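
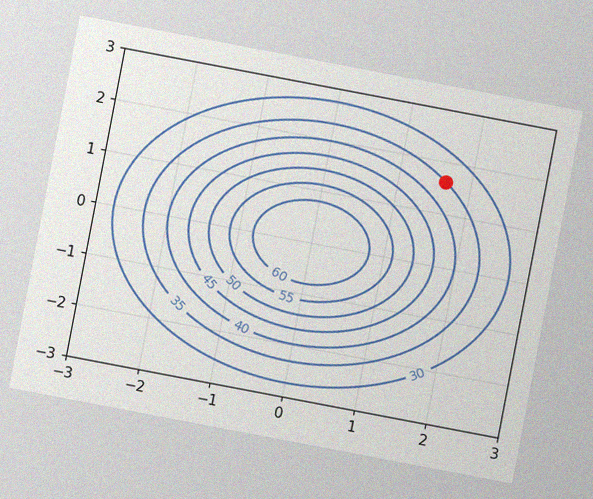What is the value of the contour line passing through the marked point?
35

The chart is tilted about 11° clockwise, with some photo noise. The marked point sits on the contour labelled 35.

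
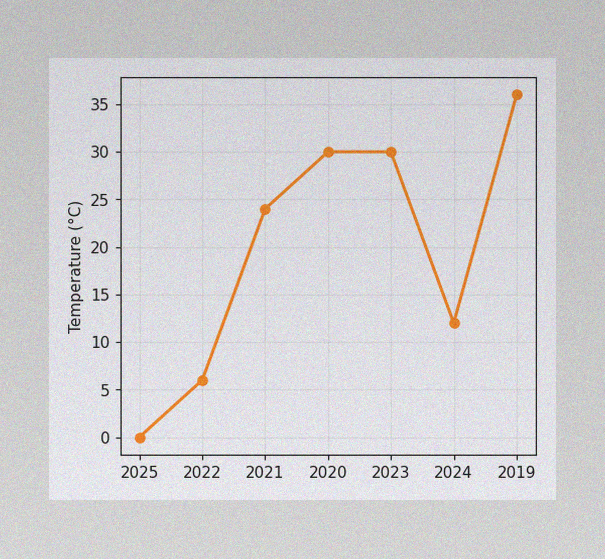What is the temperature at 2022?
6°C

The image has some photo noise and uneven lighting. At 2022, the line is at 6°C.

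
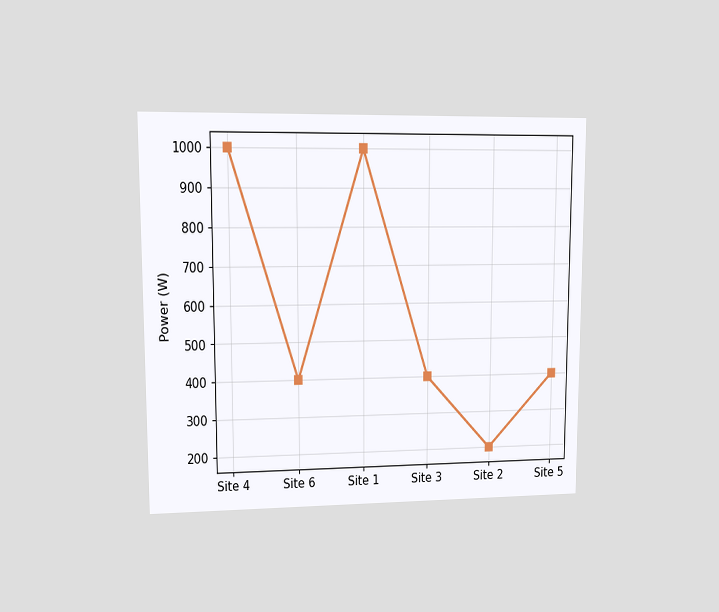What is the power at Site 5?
The chart is viewed at a slight angle. At Site 5, the line is at 400W.

400W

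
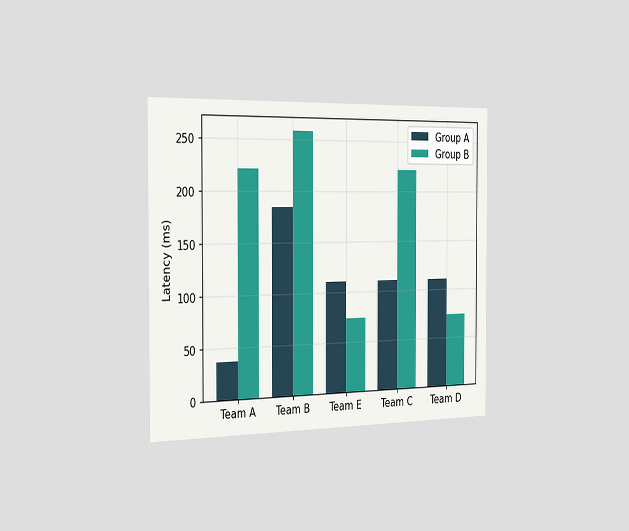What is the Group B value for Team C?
The chart is viewed slightly from the left. The Group B bar at Team C reaches 222ms on the y-axis.

222ms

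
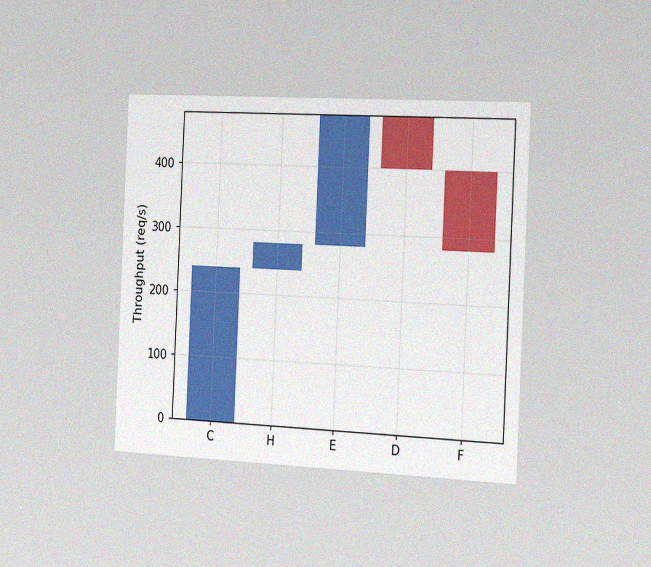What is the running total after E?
The chart is tilted about 3° clockwise and viewed slightly from the right, with some photo noise. After E the running total reaches 480req/s.

480req/s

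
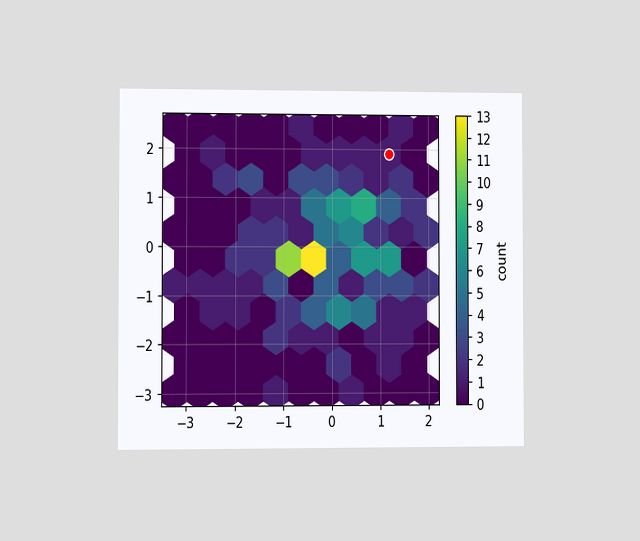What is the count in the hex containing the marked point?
The chart is viewed at a slight angle. The marked hex reads 1 on the colorbar.

1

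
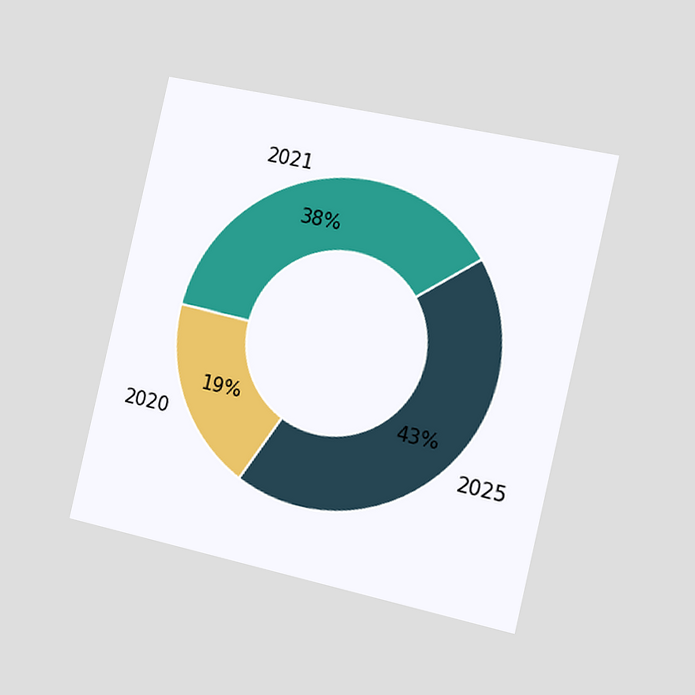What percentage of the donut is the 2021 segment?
The chart is tilted about 13° clockwise and viewed slightly from the right. The 2021 segment takes up 38% of the ring.

38%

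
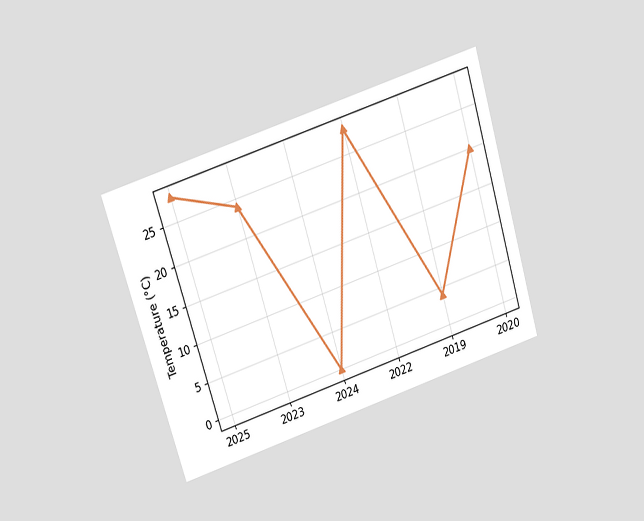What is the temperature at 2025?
28°C

The chart is tilted about 17° counter-clockwise and viewed slightly from above. At 2025, the line is at 28°C.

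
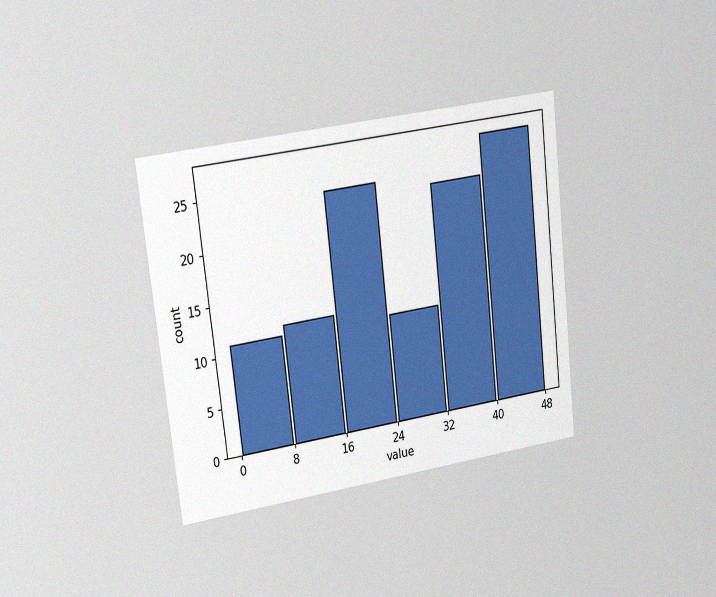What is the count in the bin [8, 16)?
The chart is tilted about 6° counter-clockwise and viewed slightly from the left, with some photo noise. The [8, 16) bin has height 12.

12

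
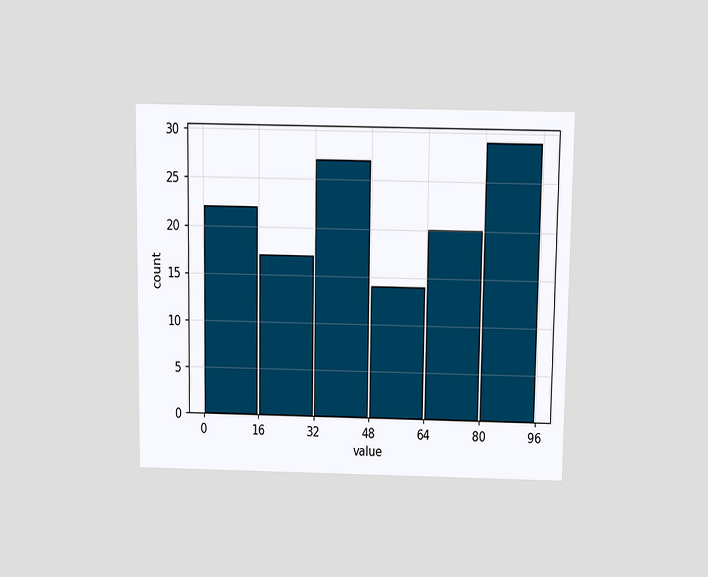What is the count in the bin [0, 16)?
The chart is viewed slightly from above. The [0, 16) bin has height 22.

22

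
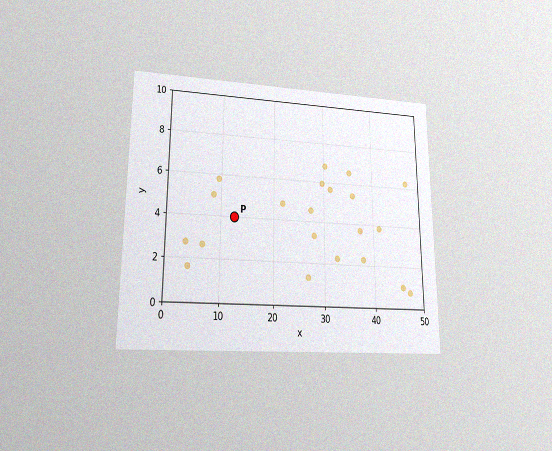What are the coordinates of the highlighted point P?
The chart is viewed at a slight angle, with some photo noise. Following the gridlines from P to each axis, P sits at (12.5, 4).

(12.5, 4)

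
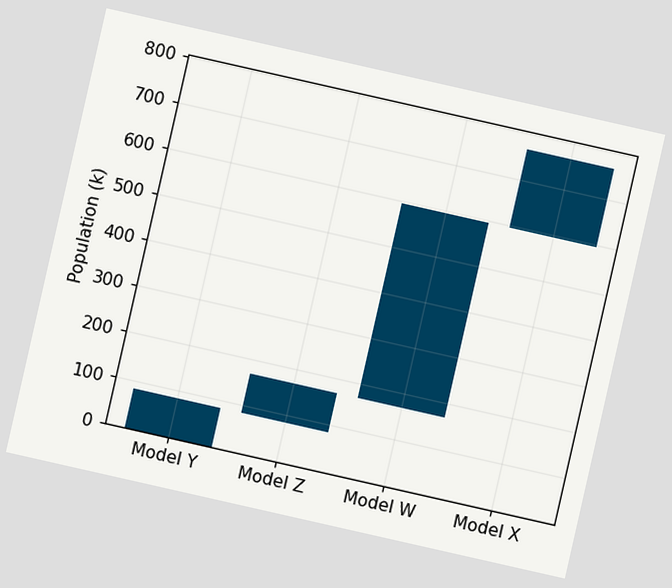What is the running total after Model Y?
The chart is tilted about 13° clockwise. After Model Y the running total reaches 85k.

85k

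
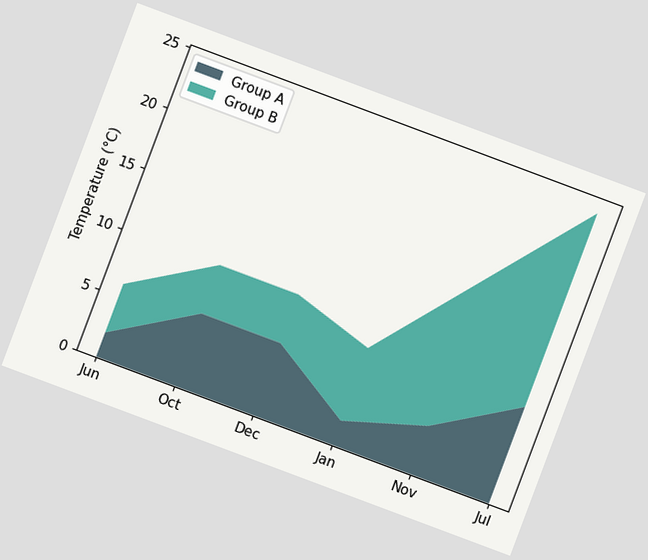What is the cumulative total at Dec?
10°C

The chart is tilted about 21° clockwise. The stacked total at Dec reaches 10°C.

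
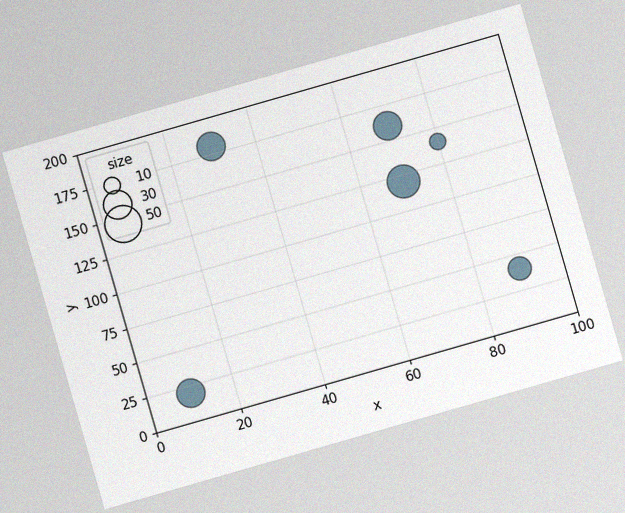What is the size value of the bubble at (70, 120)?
The chart is tilted about 16° counter-clockwise, with some photo noise. Matching the bubble at (70, 120) against the size legend gives 40.

40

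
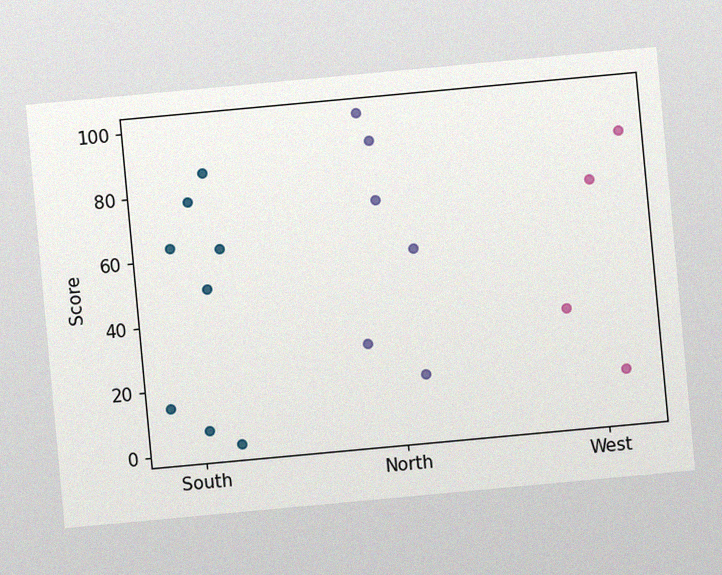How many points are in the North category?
The chart is tilted about 5° counter-clockwise, with some photo noise. Counting the markers in the North column gives 6.

6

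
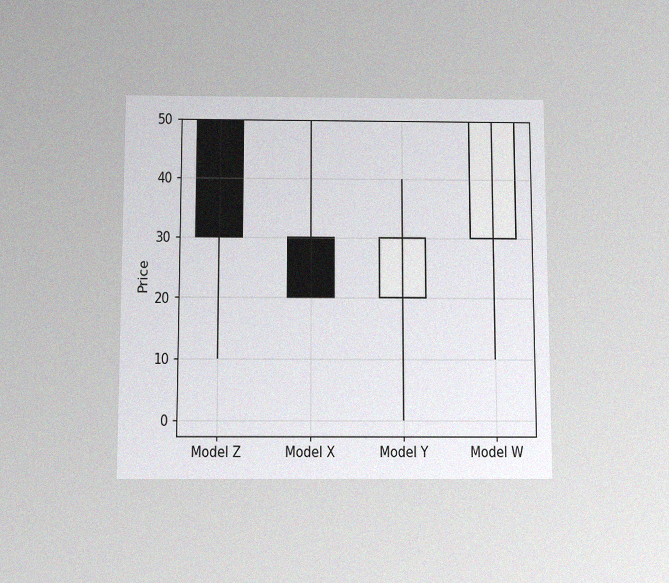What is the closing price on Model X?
20

The chart is viewed slightly from below, with some photo noise. The Model X candle closes at 20.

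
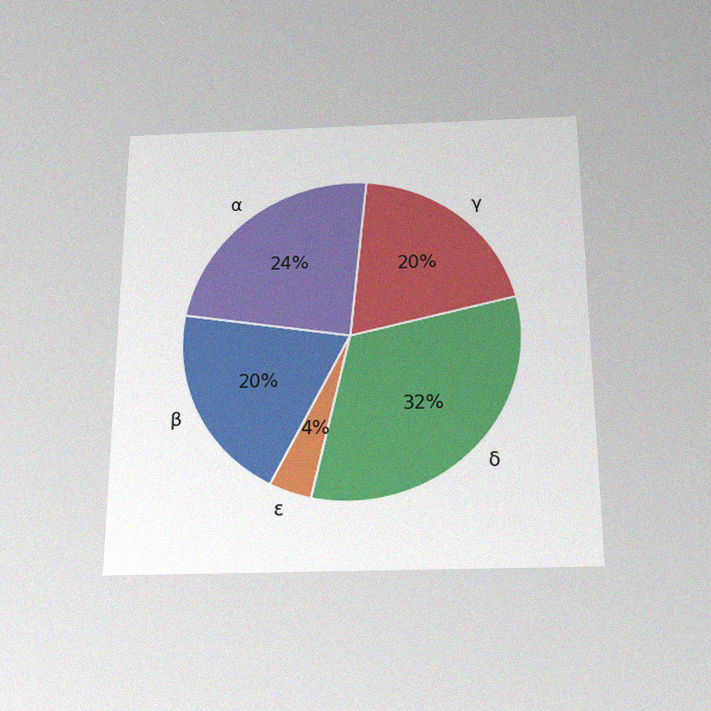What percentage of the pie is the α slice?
24%

The chart is viewed slightly from below, with some photo noise. The α slice takes up 24% of the pie.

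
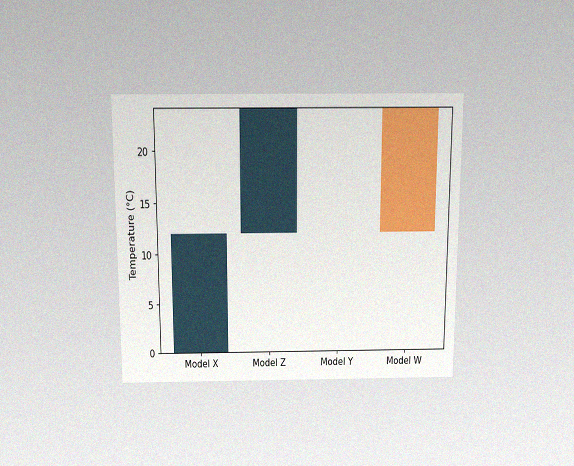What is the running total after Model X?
The chart is viewed slightly from above, with some photo noise. After Model X the running total reaches 12°C.

12°C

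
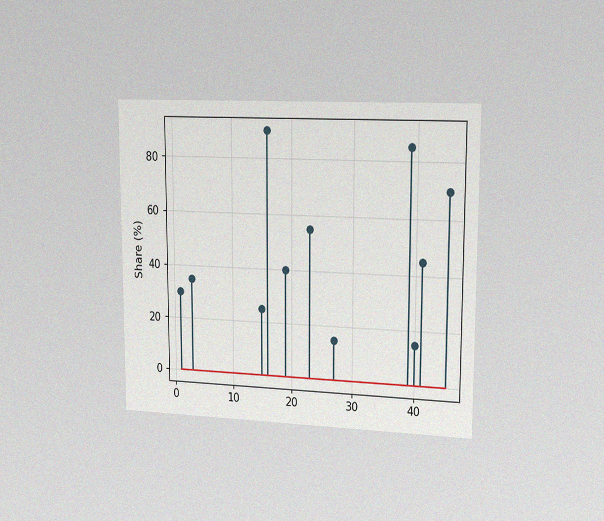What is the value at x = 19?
The chart is viewed slightly from the right, with some photo noise. The stem at x=19 reaches 40%.

40%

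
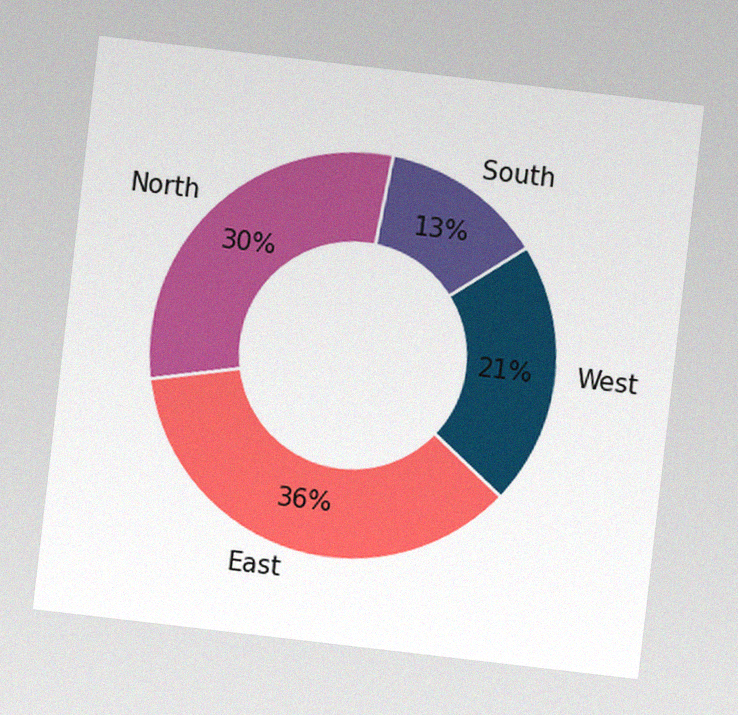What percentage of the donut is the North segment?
30%

The chart is tilted about 7° clockwise, with some photo noise. The North segment takes up 30% of the ring.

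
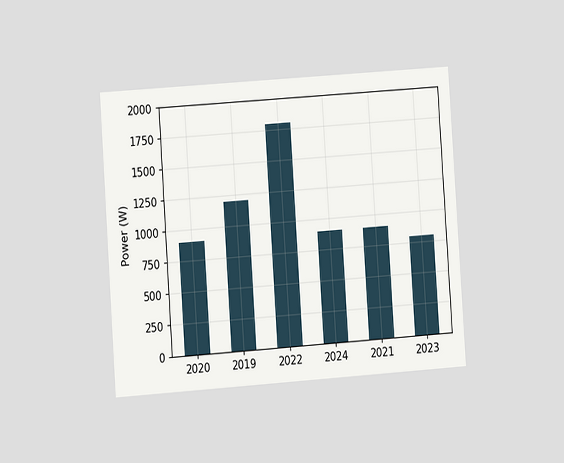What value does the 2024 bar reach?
The chart is tilted about 4° counter-clockwise and viewed at a slight angle. Reading along the chart's y-axis, the 2024 bar reaches 900W.

900W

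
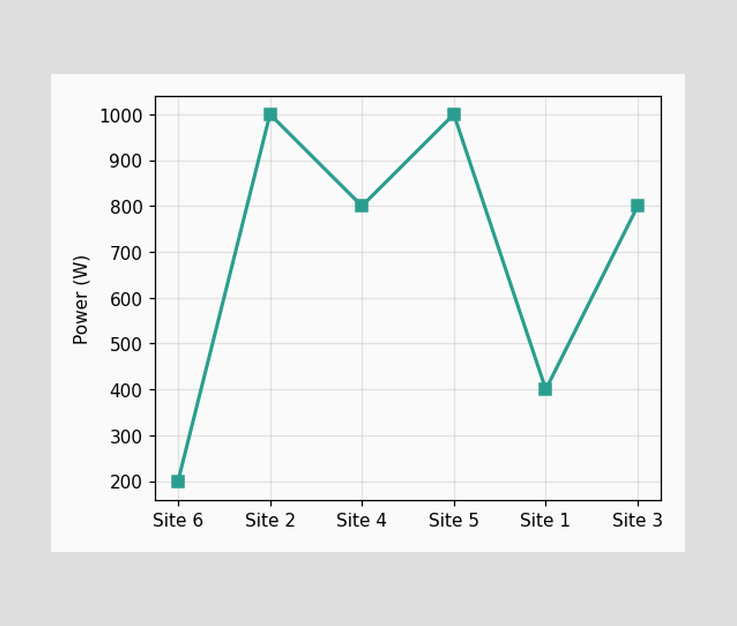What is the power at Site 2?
1000W

At Site 2, the line is at 1000W.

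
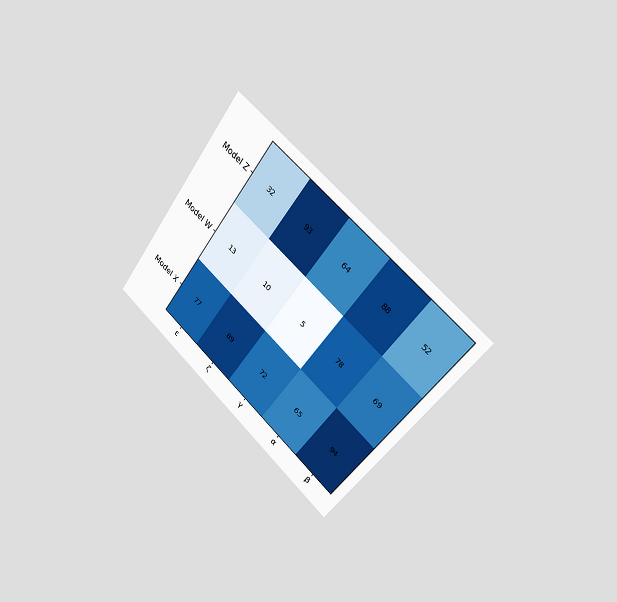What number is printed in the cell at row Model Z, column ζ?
The chart is tilted about 38° clockwise and viewed slightly from the right. The (Model Z, ζ) cell reads 93.

93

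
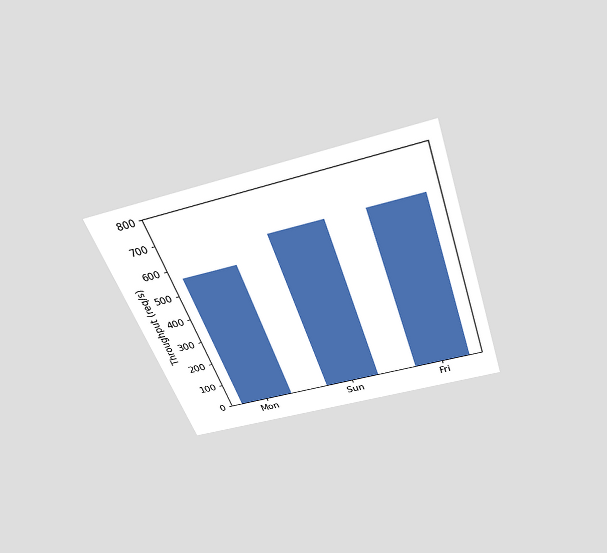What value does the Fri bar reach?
640req/s

The chart is tilted about 19° counter-clockwise and viewed slightly from above. Reading along the chart's y-axis, the Fri bar reaches 640req/s.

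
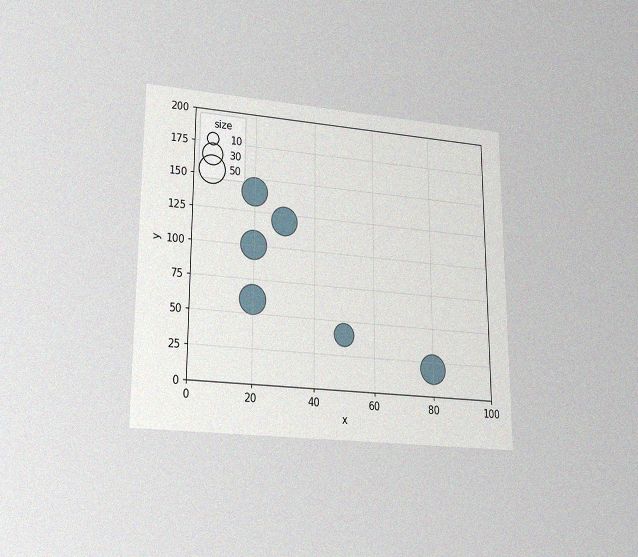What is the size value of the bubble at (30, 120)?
The chart is viewed at a slight angle, with some photo noise. Matching the bubble at (30, 120) against the size legend gives 50.

50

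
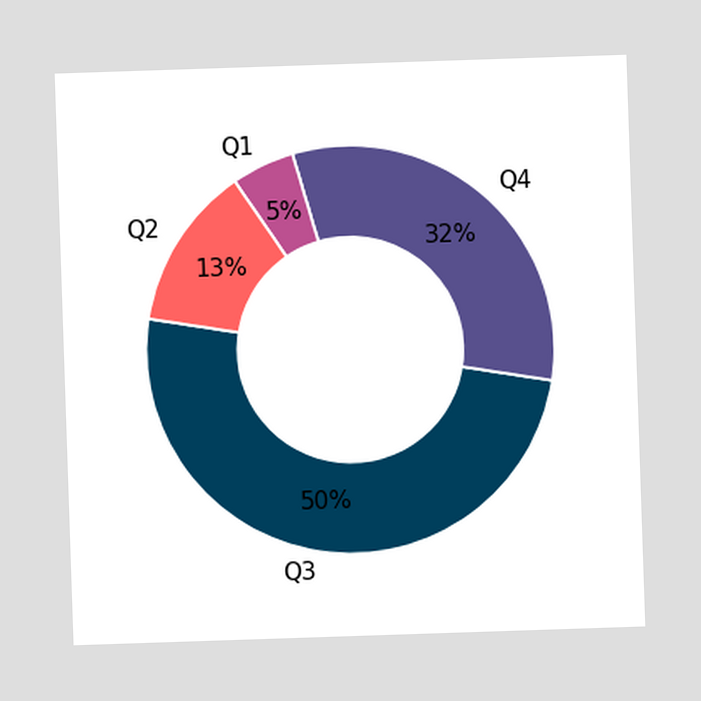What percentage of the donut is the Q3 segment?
50%

The Q3 segment takes up 50% of the ring.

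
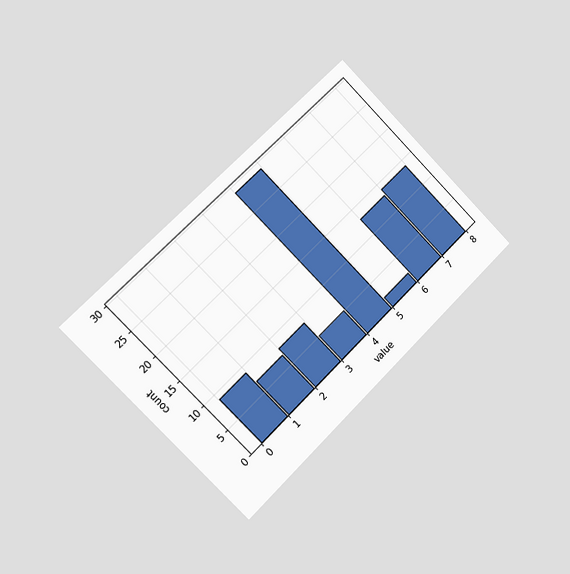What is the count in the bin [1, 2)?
The chart is tilted about 45° counter-clockwise and viewed slightly from the left. The [1, 2) bin has height 7.

7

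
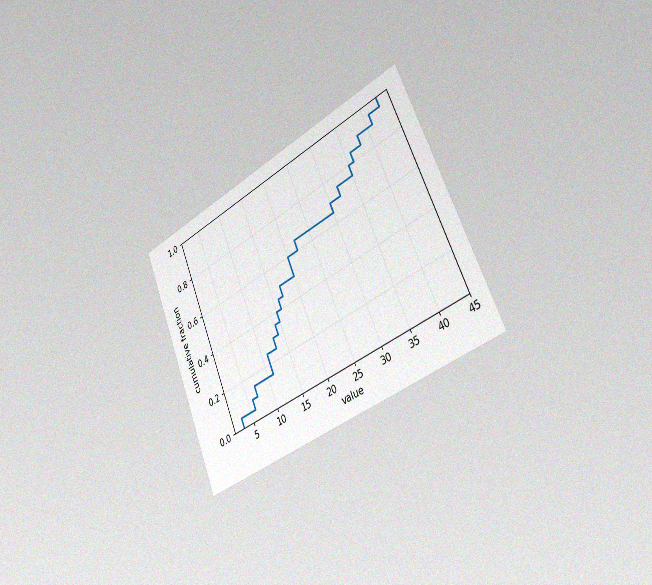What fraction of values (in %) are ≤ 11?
25%

The chart is tilted about 23° counter-clockwise and viewed slightly from the right, with some photo noise. At x=11 the ECDF step is at 25%.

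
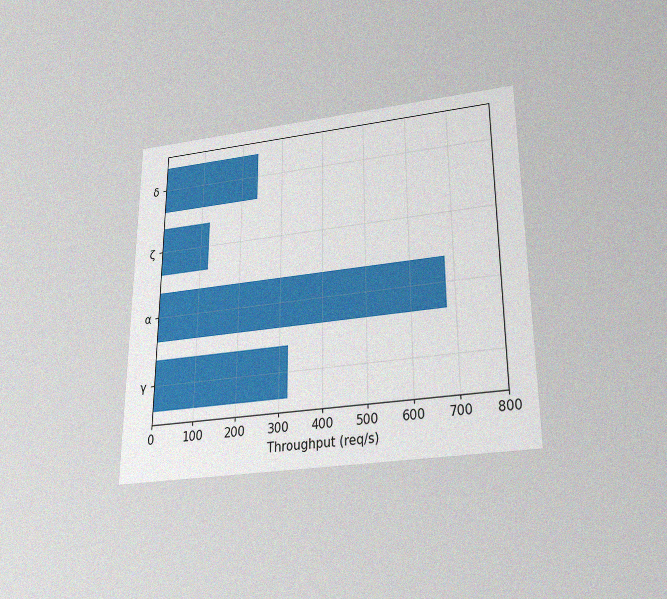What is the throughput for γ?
320req/s

The chart is viewed slightly from below, with some photo noise. Reading along the chart's x-axis, the γ bar reaches 320req/s.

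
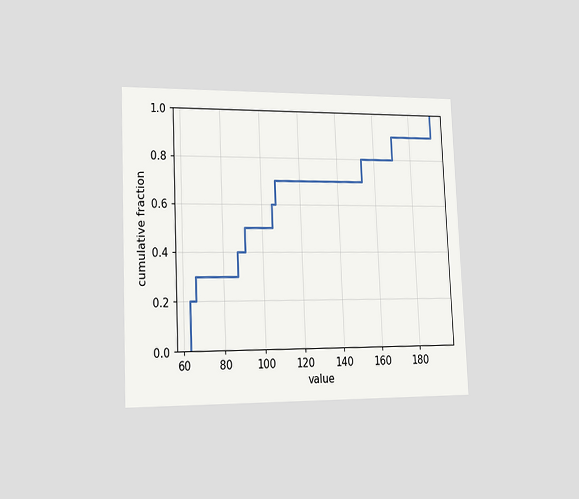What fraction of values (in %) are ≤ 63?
The chart is tilted about 3° counter-clockwise and viewed slightly from the left. At x=63 the ECDF step is at 20%.

20%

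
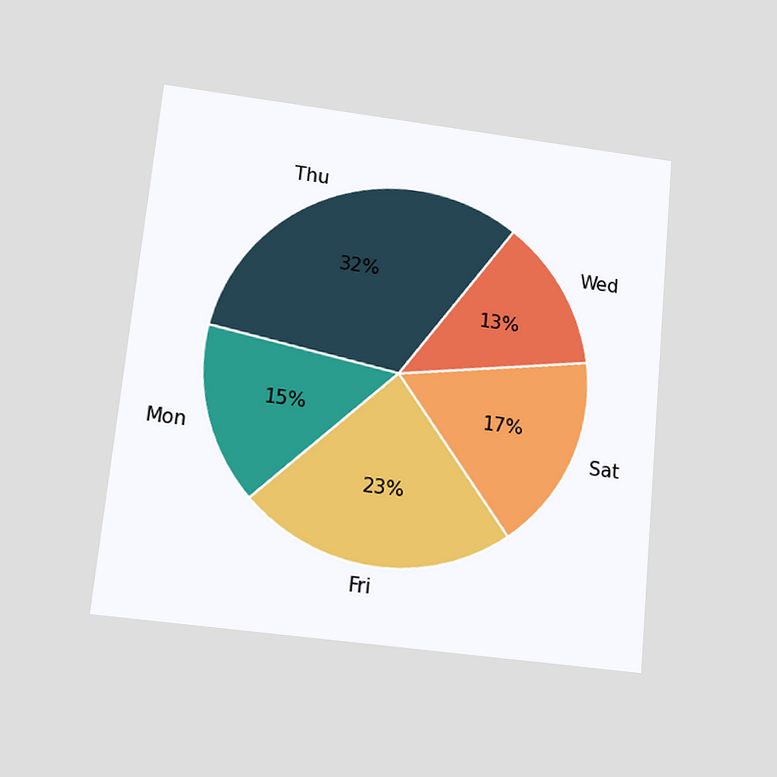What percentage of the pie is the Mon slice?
15%

The chart is tilted about 6° clockwise and viewed slightly from below. The Mon slice takes up 15% of the pie.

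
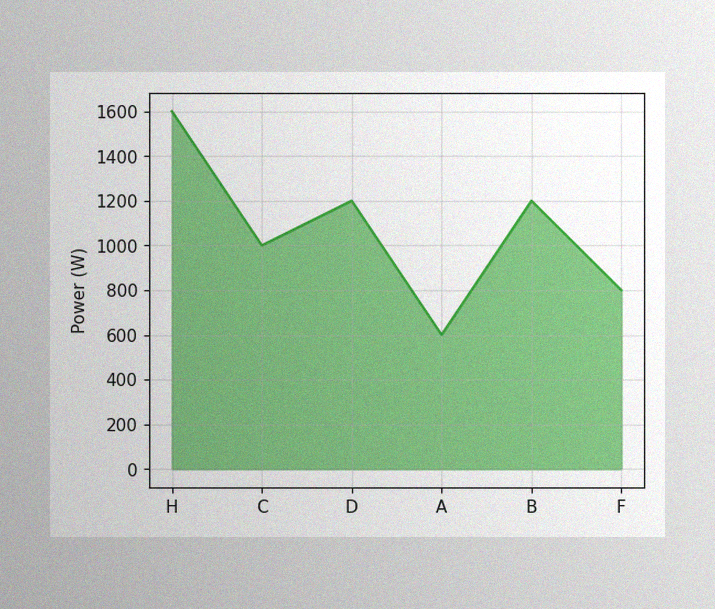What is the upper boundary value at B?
The image has some photo noise and uneven lighting. At B the upper boundary is at 1200W.

1200W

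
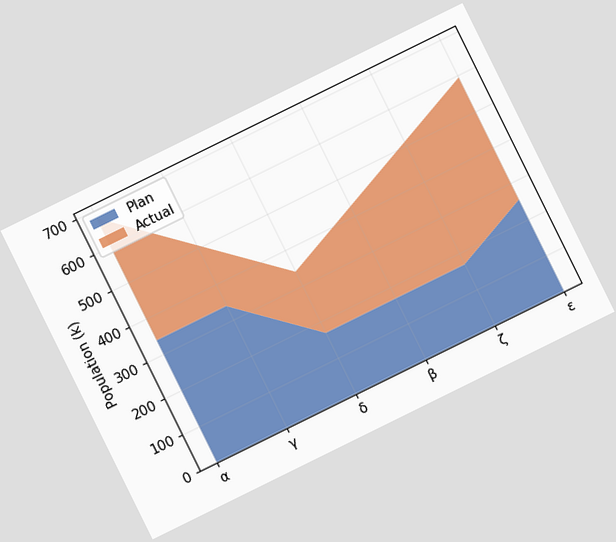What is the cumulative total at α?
680k

The chart is tilted about 26° counter-clockwise. The stacked total at α reaches 680k.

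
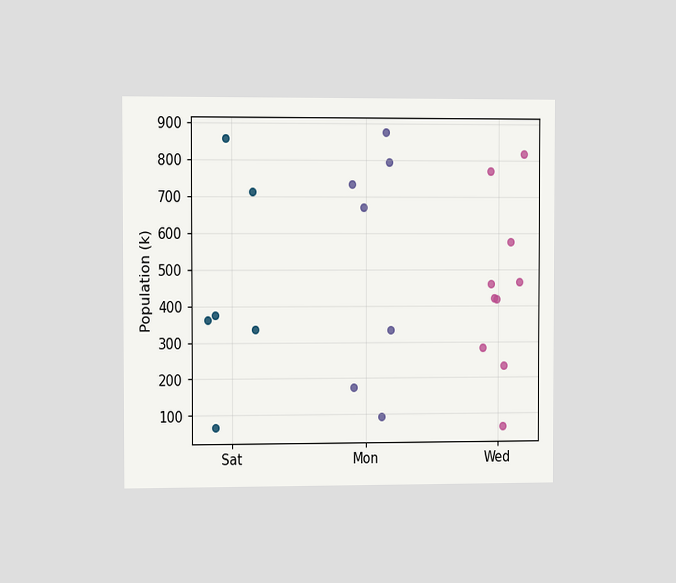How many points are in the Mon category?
The chart is viewed slightly from the left. Counting the markers in the Mon column gives 7.

7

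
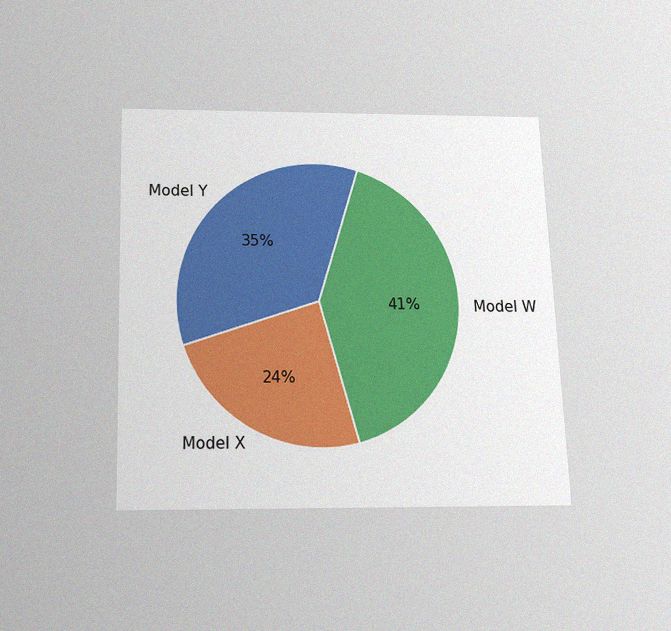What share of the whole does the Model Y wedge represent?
The chart is tilted about 2° counter-clockwise and viewed slightly from below, with some photo noise. The Model Y slice takes up 35% of the pie.

35%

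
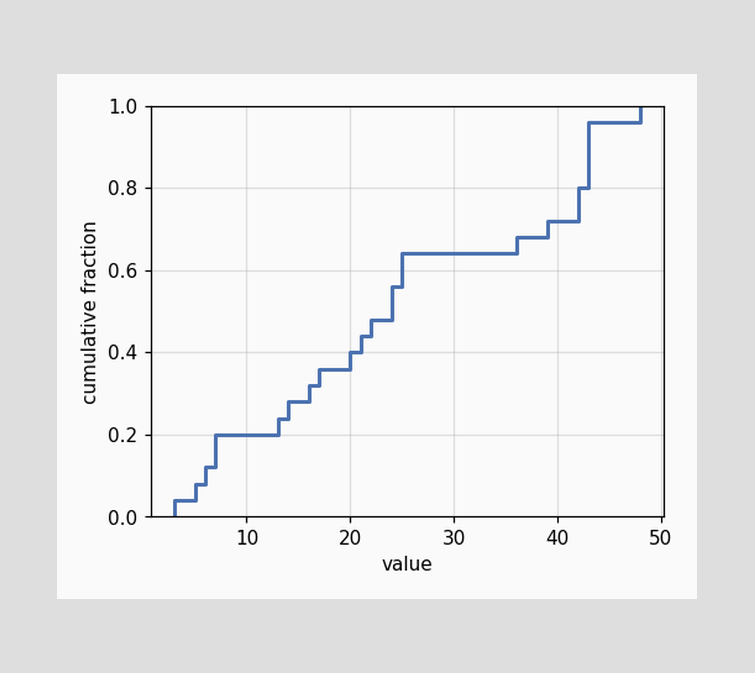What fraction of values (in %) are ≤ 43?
At x=43 the ECDF step is at 96%.

96%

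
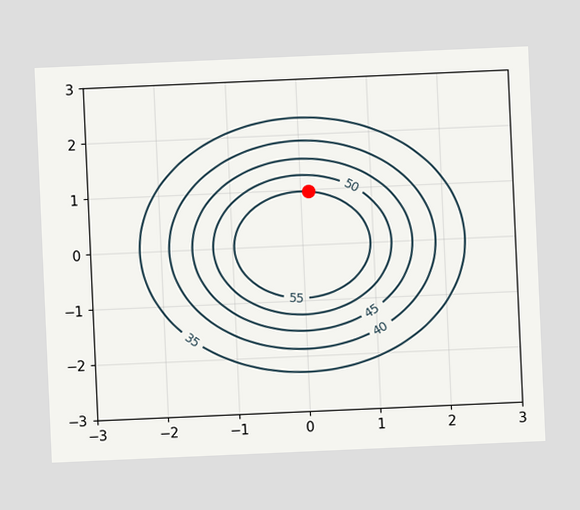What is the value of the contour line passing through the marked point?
The chart is tilted about 3° counter-clockwise. The marked point sits on the contour labelled 55.

55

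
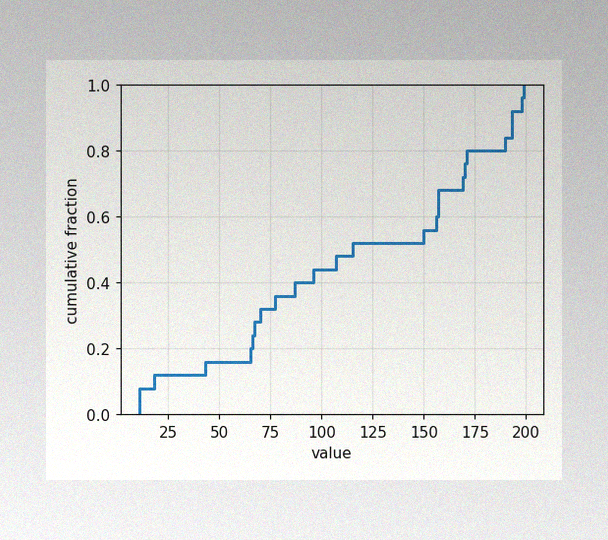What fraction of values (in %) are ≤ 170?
The image has some photo noise and uneven lighting. At x=170 the ECDF step is at 76%.

76%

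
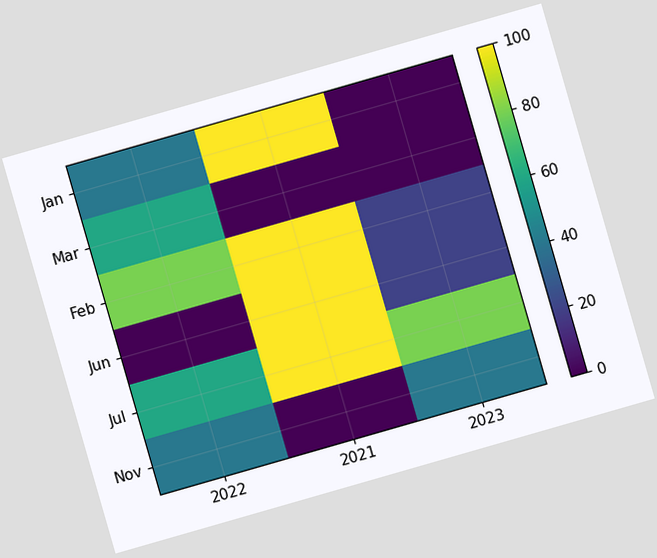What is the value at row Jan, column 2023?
0

The chart is tilted about 16° counter-clockwise. Matching cell (Jan, 2023) against the colorbar gives 0.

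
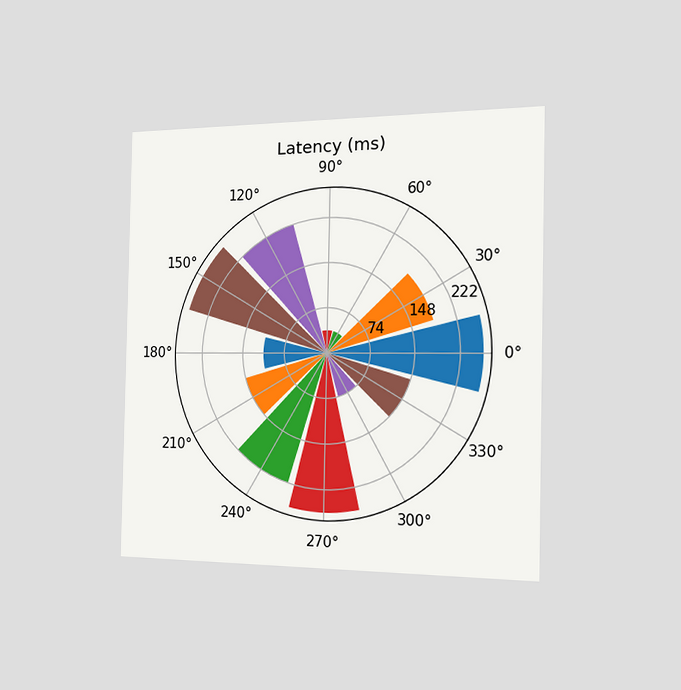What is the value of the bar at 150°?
The chart is viewed slightly from the right. The bar at 150° reaches 259ms on the radial axis.

259ms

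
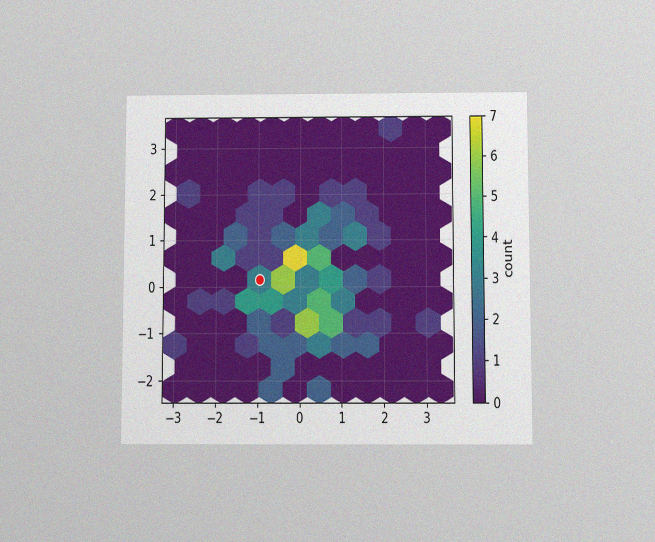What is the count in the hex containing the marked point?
The chart is viewed slightly from below, with some photo noise. The marked hex reads 3 on the colorbar.

3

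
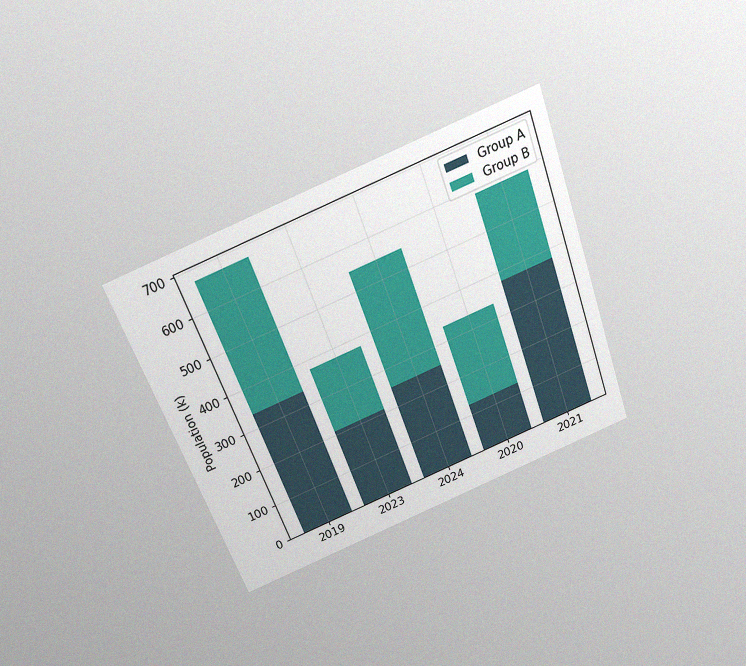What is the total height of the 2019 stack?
672k

The chart is tilted about 20° counter-clockwise and viewed slightly from above, with some photo noise. The 2019 stack's top reaches 672k on the y-axis.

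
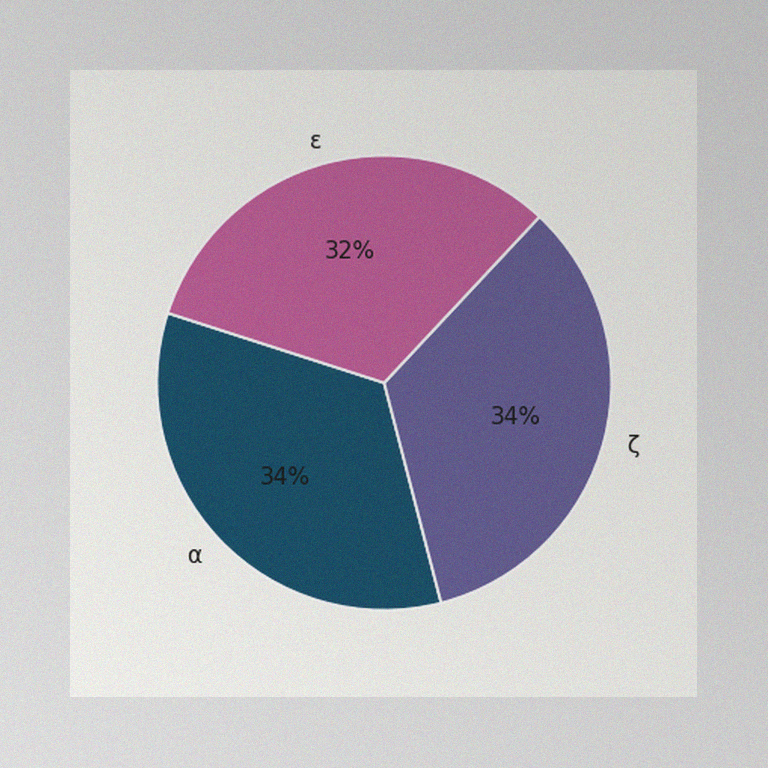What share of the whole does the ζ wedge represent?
The image has some photo noise and uneven lighting. The ζ slice takes up 34% of the pie.

34%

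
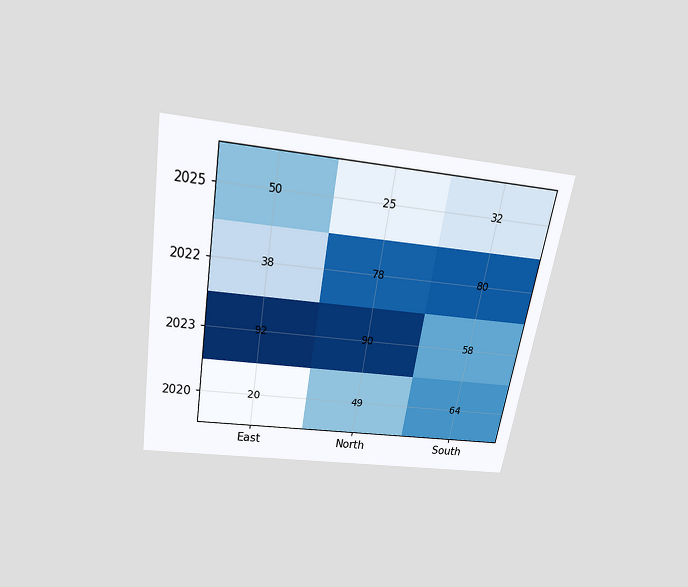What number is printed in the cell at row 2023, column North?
The chart is tilted about 10° clockwise and viewed slightly from above. The (2023, North) cell reads 90.

90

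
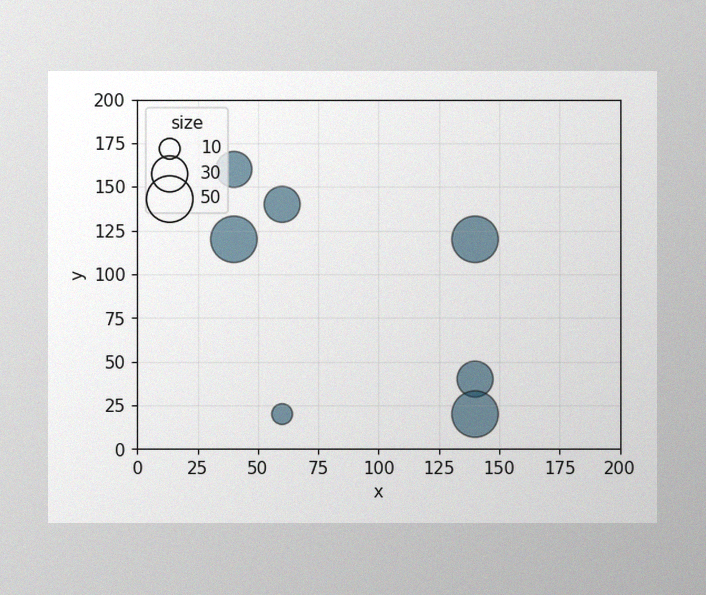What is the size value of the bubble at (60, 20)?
The image has some photo noise and uneven lighting. Matching the bubble at (60, 20) against the size legend gives 10.

10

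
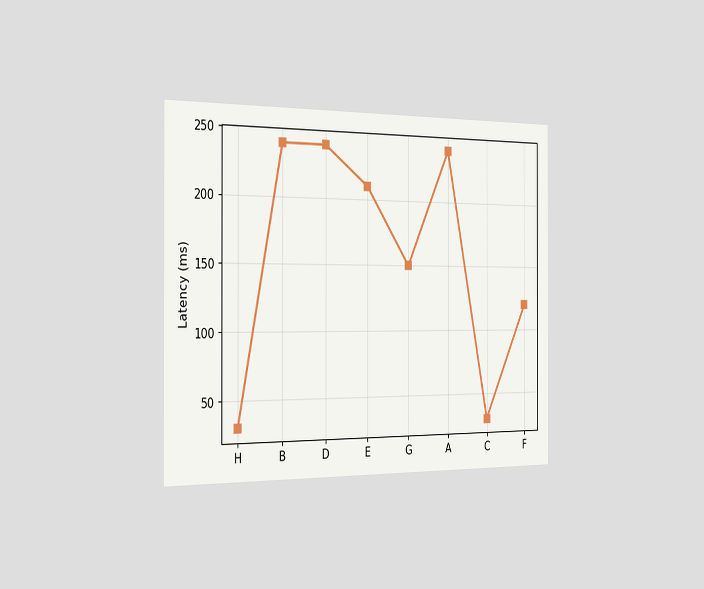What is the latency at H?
30ms

The chart is viewed slightly from the left. At H, the line is at 30ms.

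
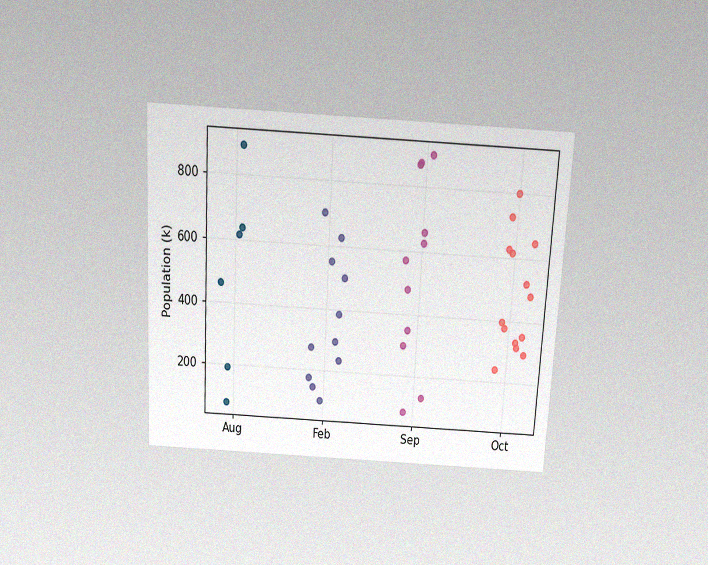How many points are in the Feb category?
The chart is tilted about 3° clockwise and viewed slightly from above, with some photo noise. Counting the markers in the Feb column gives 11.

11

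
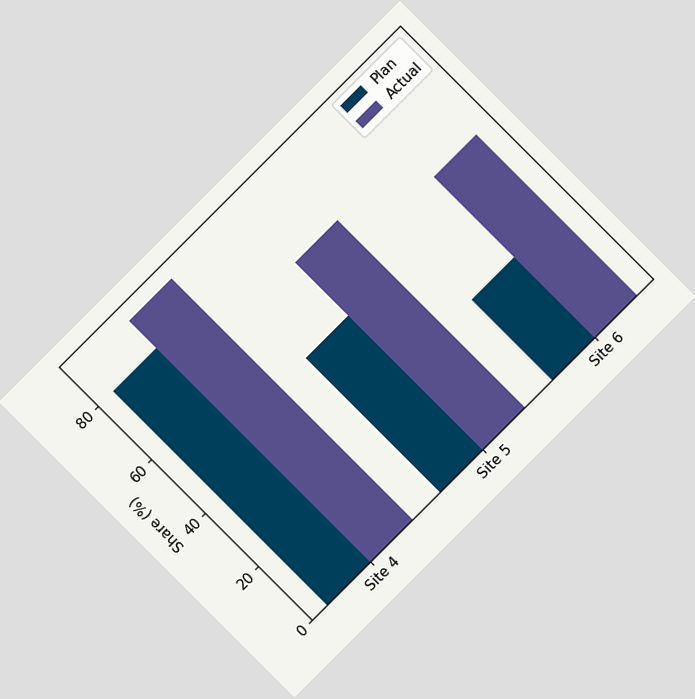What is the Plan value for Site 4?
The chart is tilted about 45° counter-clockwise. The Plan bar at Site 4 reaches 80% on the y-axis.

80%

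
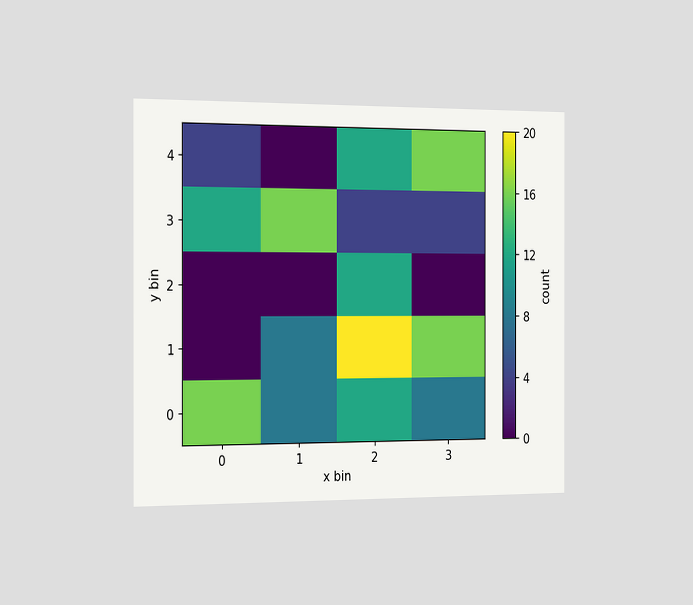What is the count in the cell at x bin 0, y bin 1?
The chart is viewed slightly from the left. Matching the cell (0, 1) against the colorbar gives 0.

0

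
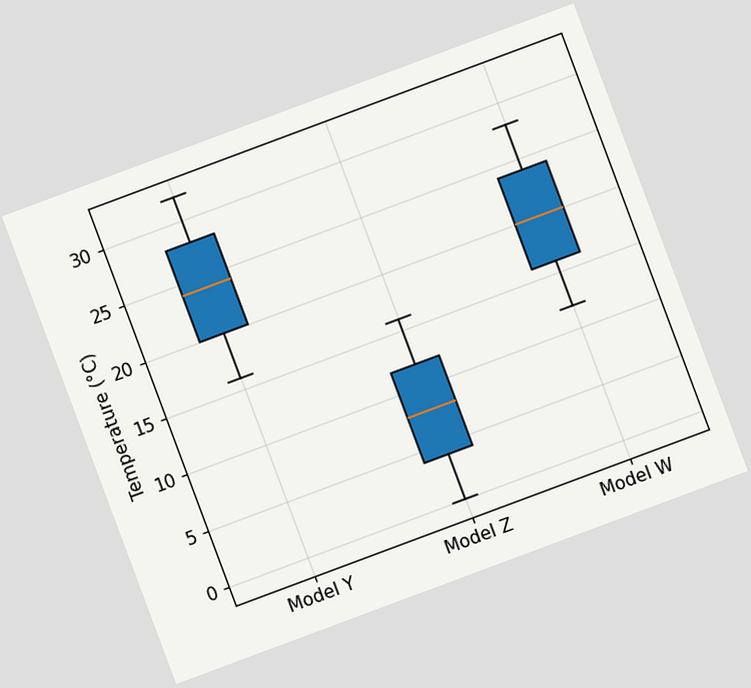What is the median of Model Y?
The chart is tilted about 20° counter-clockwise. The median line in the Model Y box sits at 24°C.

24°C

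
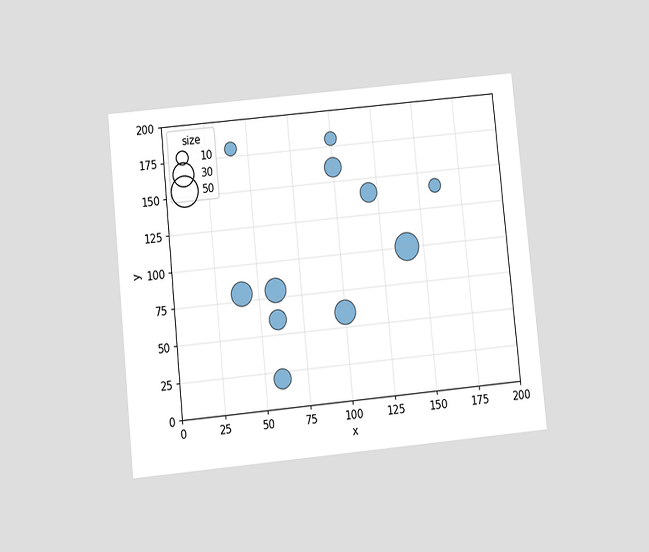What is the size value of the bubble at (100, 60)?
The chart is tilted about 6° counter-clockwise and viewed slightly from below. Matching the bubble at (100, 60) against the size legend gives 30.

30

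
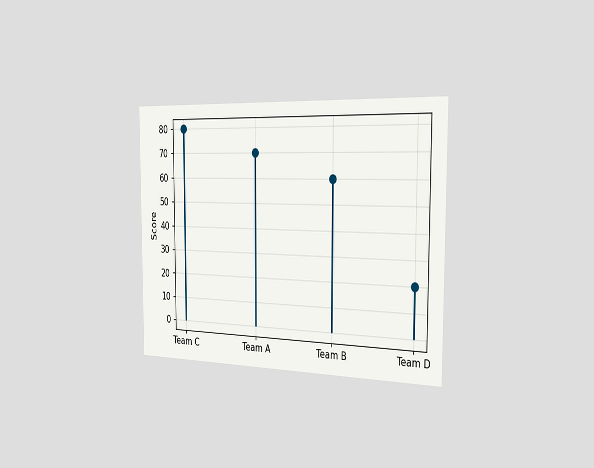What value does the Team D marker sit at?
The chart is viewed slightly from the right. The Team D marker sits at 20.

20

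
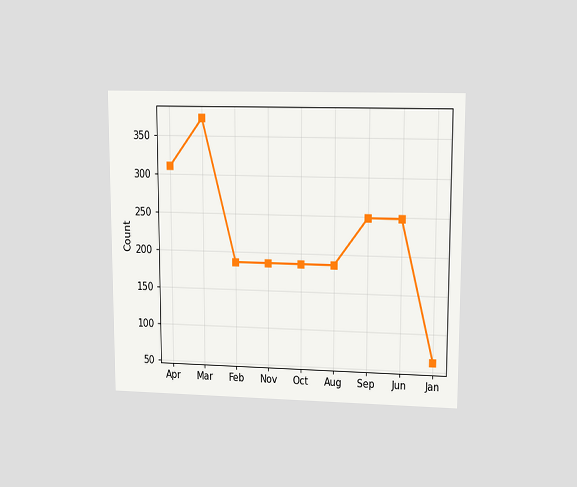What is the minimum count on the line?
The chart is viewed at a slight angle. The lowest point is at Jan, and reading across to the y-axis gives 62.

62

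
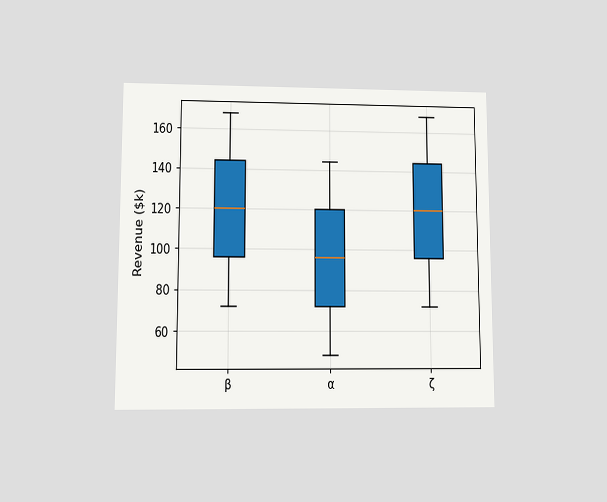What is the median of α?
$96k

The chart is viewed at a slight angle. The median line in the α box sits at $96k.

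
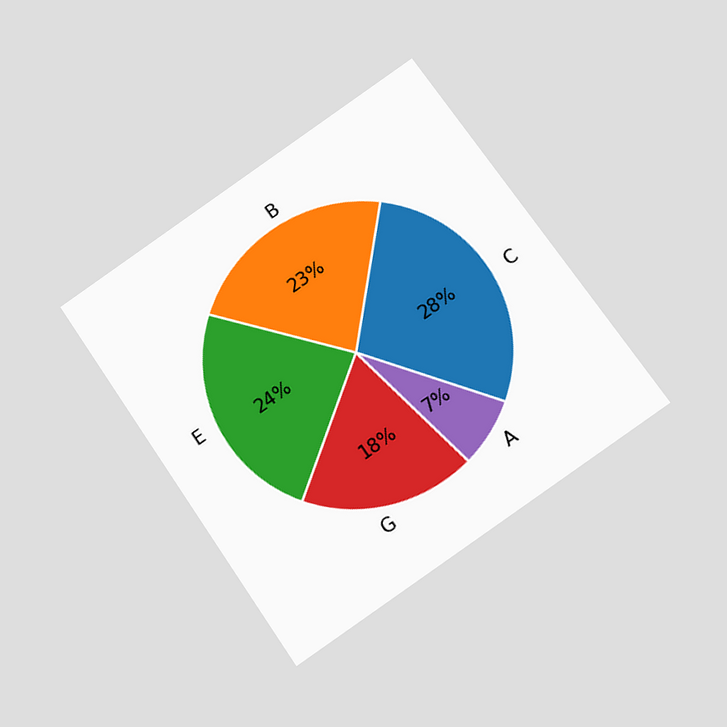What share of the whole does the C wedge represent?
The chart is tilted about 34° counter-clockwise and viewed slightly from below. The C slice takes up 28% of the pie.

28%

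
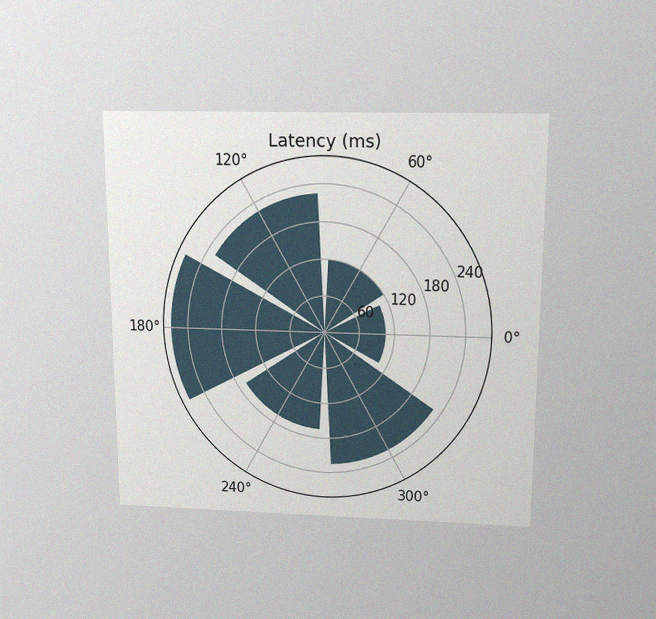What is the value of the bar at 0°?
105ms

The chart is viewed slightly from above, with some photo noise. The bar at 0° reaches 105ms on the radial axis.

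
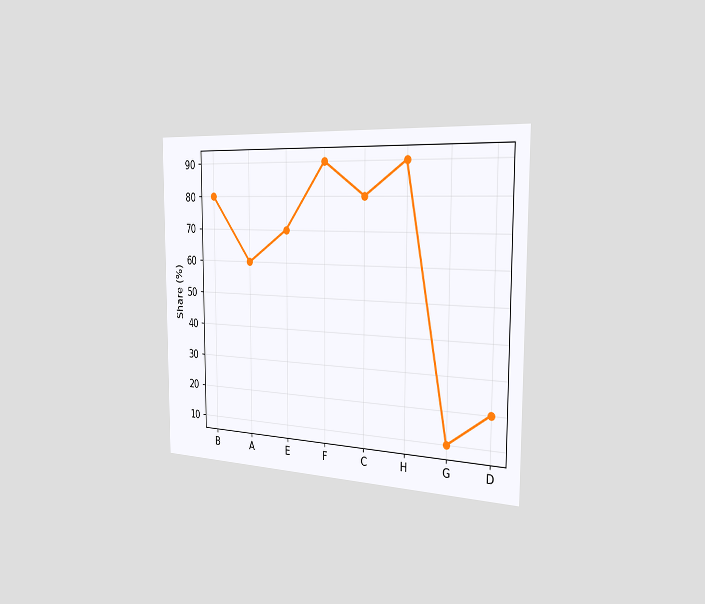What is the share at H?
The chart is viewed slightly from the right. At H, the line is at 90%.

90%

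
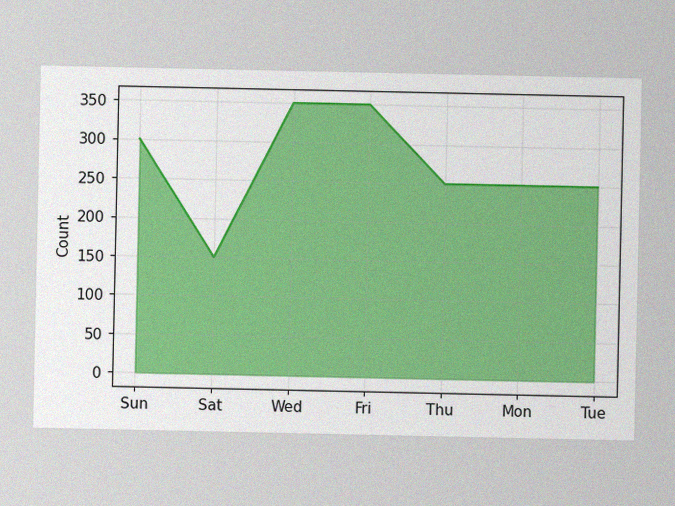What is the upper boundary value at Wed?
The image has some photo noise and uneven lighting. At Wed the upper boundary is at 350.

350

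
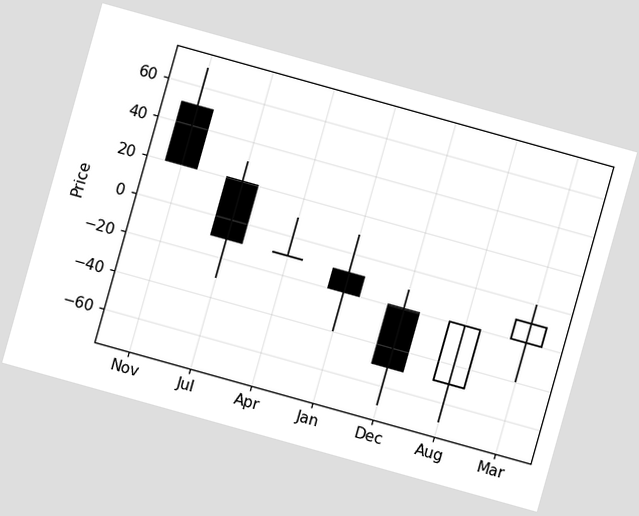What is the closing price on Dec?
-50

The chart is tilted about 16° clockwise. The Dec candle closes at -50.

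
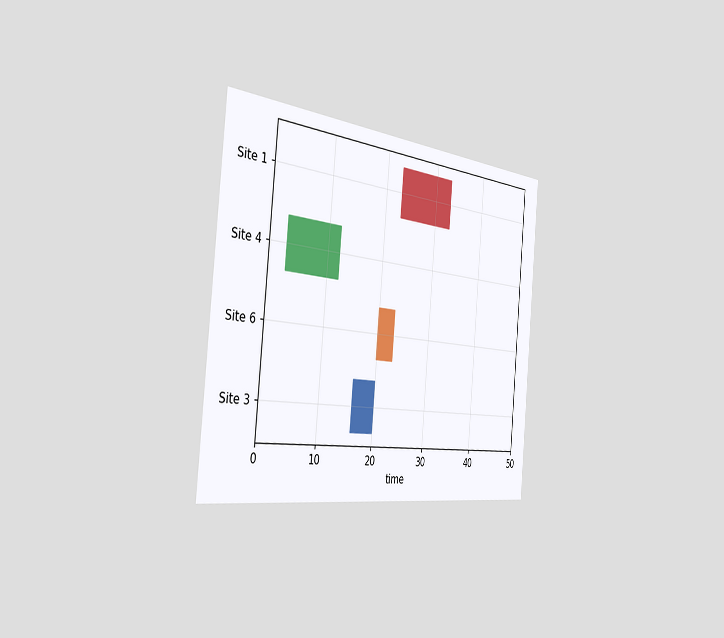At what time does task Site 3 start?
16

The chart is tilted about 5° clockwise and viewed slightly from the left. The Site 3 bar begins at t=16.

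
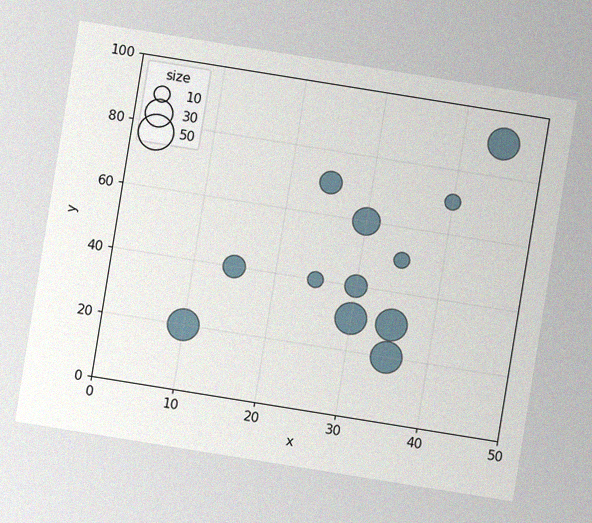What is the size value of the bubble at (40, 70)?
10

The chart is tilted about 9° clockwise, with some photo noise. Matching the bubble at (40, 70) against the size legend gives 10.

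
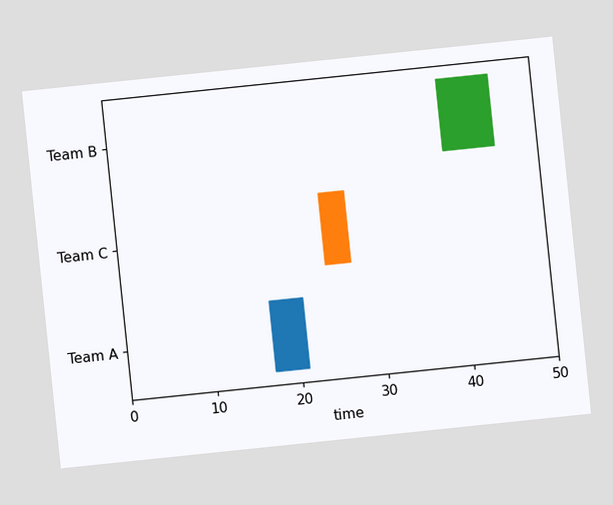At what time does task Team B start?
39

The chart is tilted about 6° counter-clockwise. The Team B bar begins at t=39.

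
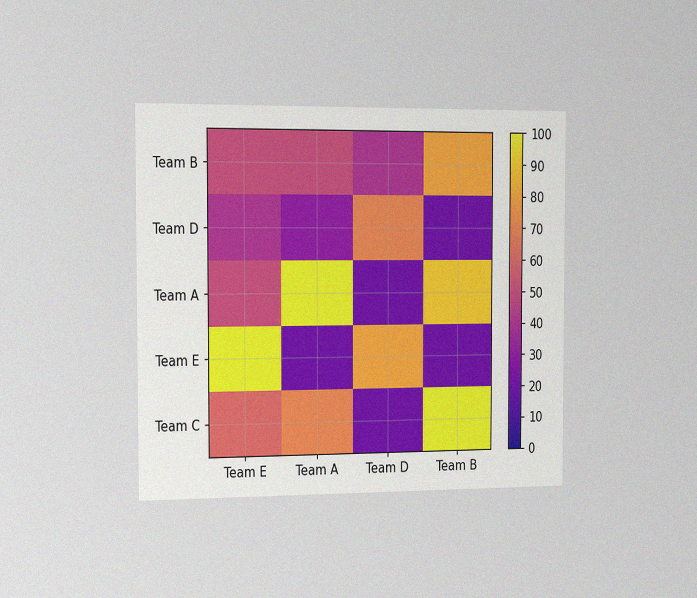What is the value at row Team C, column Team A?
70

The chart is viewed slightly from the left, with some photo noise. Matching cell (Team C, Team A) against the colorbar gives 70.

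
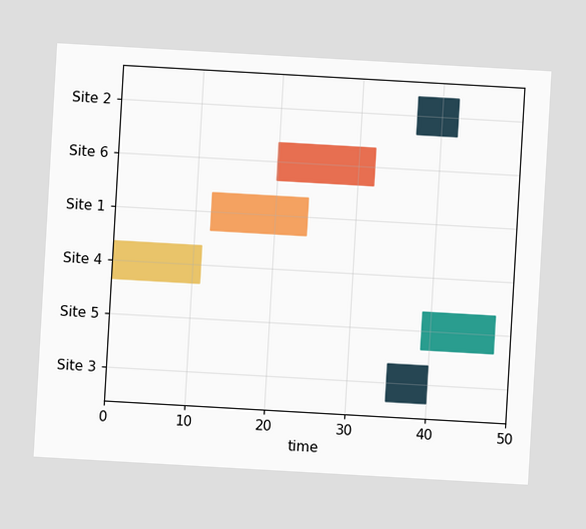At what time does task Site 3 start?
The chart is tilted about 3° clockwise. The Site 3 bar begins at t=35.

35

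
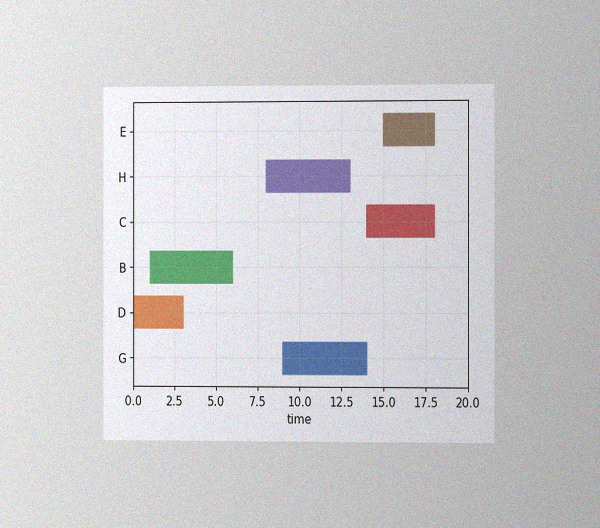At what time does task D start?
The chart is viewed slightly from the right, with some photo noise. The D bar begins at t=0.

0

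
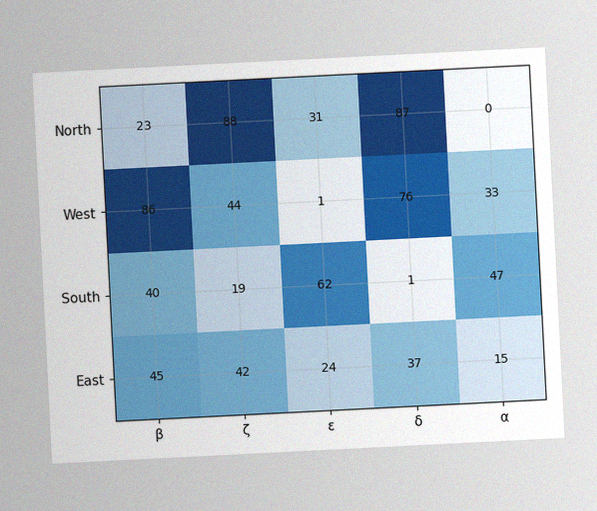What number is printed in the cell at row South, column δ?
The chart is tilted about 3° counter-clockwise, with some photo noise. The (South, δ) cell reads 1.

1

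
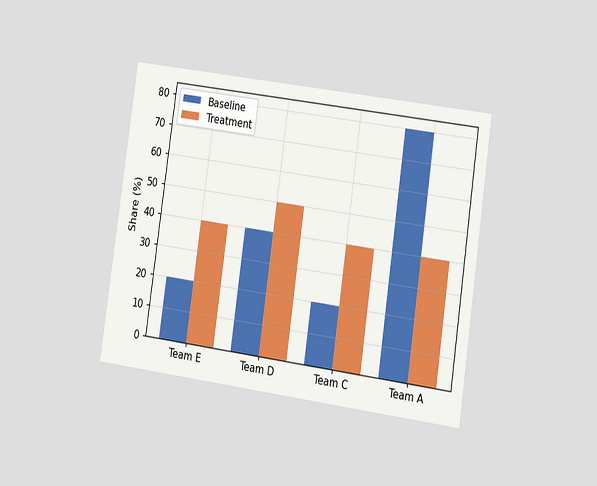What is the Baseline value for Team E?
The chart is tilted about 8° clockwise and viewed at a slight angle. The Baseline bar at Team E reaches 20% on the y-axis.

20%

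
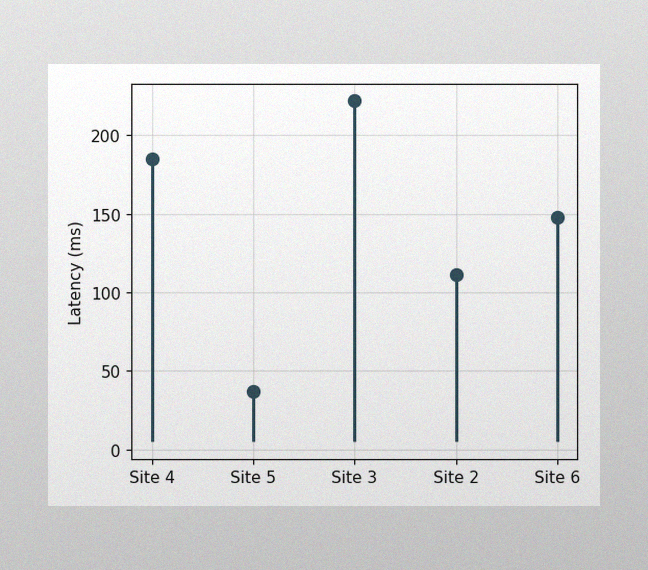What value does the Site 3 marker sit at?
222ms

The image has some photo noise and uneven lighting. The Site 3 marker sits at 222ms.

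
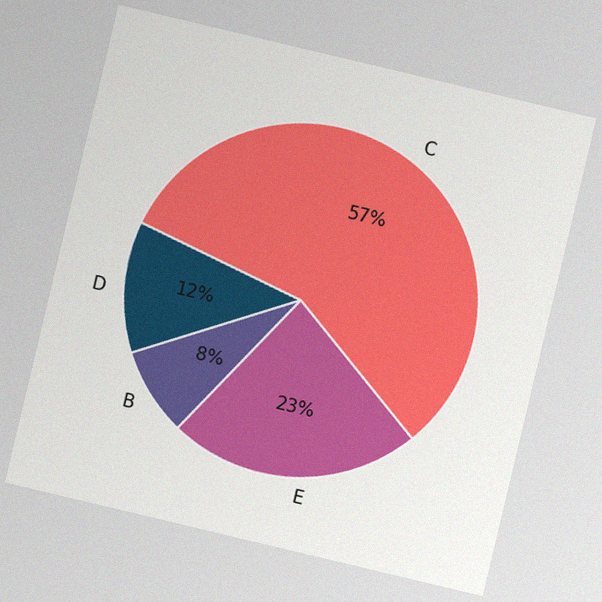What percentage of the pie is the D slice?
12%

The chart is tilted about 13° clockwise, with some photo noise. The D slice takes up 12% of the pie.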